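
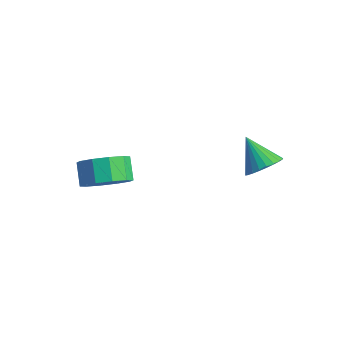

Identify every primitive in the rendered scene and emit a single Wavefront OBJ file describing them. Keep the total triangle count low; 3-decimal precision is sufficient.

v 1.643 1.42 -2.909
v 2.108 1.047 -2.303
v 0.477 1.62 -1.891
v 2.195 1.365 -2.265
v 2.198 1.691 -2.326
v 2.117 1.976 -2.475
v 1.964 2.176 -2.691
v 1.761 2.261 -2.939
v 1.541 2.218 -3.183
v 1.336 2.053 -3.385
v 1.177 1.792 -3.515
v 1.09 1.474 -3.552
v 1.087 1.148 -3.492
v 1.168 0.863 -3.342
v 1.322 0.663 -3.127
v 1.524 0.578 -2.878
v 1.745 0.622 -2.634
v 1.95 0.786 -2.432
v -2.318 -3.402 -3.122
v -1.709 -3.68 -2.3
v -2.393 -3.156 -1.616
v -3.002 -2.878 -2.438
v -1.494 -3.104 -2.526
v -2.178 -2.58 -1.842
v -1.593 -2.642 -2.98
v -2.277 -2.118 -2.296
v -1.97 -2.47 -3.488
v -2.654 -1.946 -2.803
v -2.479 -2.654 -3.856
v -3.163 -2.13 -3.172
v -2.927 -3.124 -3.944
v -3.611 -2.6 -3.26
v -3.142 -3.7 -3.718
v -3.826 -3.176 -3.034
v -3.043 -4.162 -3.264
v -3.727 -3.638 -2.58
v -2.666 -4.334 -2.757
v -3.35 -3.81 -2.072
v -2.157 -4.15 -2.388
v -2.841 -3.626 -1.704
f 2 1 4
f 2 4 3
f 4 1 5
f 4 5 3
f 5 1 6
f 5 6 3
f 6 1 7
f 6 7 3
f 7 1 8
f 7 8 3
f 8 1 9
f 8 9 3
f 9 1 10
f 9 10 3
f 10 1 11
f 10 11 3
f 11 1 12
f 11 12 3
f 12 1 13
f 12 13 3
f 13 1 14
f 13 14 3
f 14 1 15
f 14 15 3
f 15 1 16
f 15 16 3
f 16 1 17
f 16 17 3
f 17 1 18
f 17 18 3
f 18 1 2
f 18 2 3
f 20 19 23
f 20 23 21
f 21 23 24
f 21 24 22
f 23 19 25
f 23 25 24
f 24 25 26
f 24 26 22
f 25 19 27
f 25 27 26
f 26 27 28
f 26 28 22
f 27 19 29
f 27 29 28
f 28 29 30
f 28 30 22
f 29 19 31
f 29 31 30
f 30 31 32
f 30 32 22
f 31 19 33
f 31 33 32
f 32 33 34
f 32 34 22
f 33 19 35
f 33 35 34
f 34 35 36
f 34 36 22
f 35 19 37
f 35 37 36
f 36 37 38
f 36 38 22
f 37 19 39
f 37 39 38
f 38 39 40
f 38 40 22
f 39 19 20
f 39 20 40
f 40 20 21
f 40 21 22



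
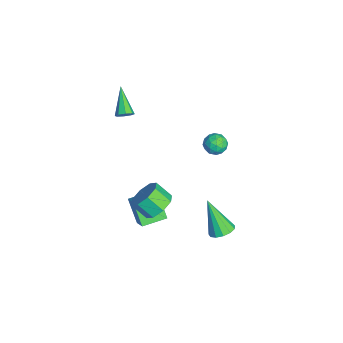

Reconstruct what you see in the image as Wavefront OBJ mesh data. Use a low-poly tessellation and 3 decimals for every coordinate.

v 0.598 -3.848 -1.937
v 1.55 -3.652 -1.151
v 0.214 -2.509 -1.806
v 1.165 -2.313 -1.019
v 1.515 -3.467 -3.141
v 2.466 -3.271 -2.354
v 1.13 -2.128 -3.009
v 2.082 -1.932 -2.223
v -3.15 -3.66 1.581
v -2.908 -4.013 1.893
v -4.63 -3.74 2.639
v -2.844 -3.631 2.012
v -2.959 -3.265 1.879
v -3.186 -3.131 1.571
v -3.393 -3.306 1.269
v -3.457 -3.688 1.15
v -3.342 -4.054 1.283
v -3.115 -4.188 1.591
v 3.5 0.748 -2.029
v 4.163 0.737 -1.723
v 2.64 0.072 -0.191
v 4.01 1.113 -1.656
v 3.696 1.373 -1.708
v 3.319 1.435 -1.862
v 3 1.278 -2.069
v 2.84 0.953 -2.263
v 2.889 0.563 -2.384
v 3.133 0.231 -2.391
v 3.493 0.064 -2.284
v 3.855 0.113 -2.096
v 4.105 0.365 -1.887
v -1.916 1.73 -0.285
v -1.545 1.342 -0.757
v -2.295 0.758 0.217
v -1.924 0.37 -0.255
v -1.58 0.755 0.24
v -1.346 1.355 -0.07
v -2.494 0.745 -0.47
v -2.26 1.345 -0.78
v -1.902 0.733 -0.871
v -1.337 0.739 -0.433
v -2.503 1.361 -0.107
v -1.938 1.367 0.331
v -1.697 1.621 -0.565
v -2.143 0.479 0.025
v -1.941 0.705 0.316
v -1.723 0.477 0.038
v -1.581 1.629 -0.161
v -1.362 1.401 -0.439
v -1.383 1.056 0.147
v -2.478 0.699 -0.101
v -2.259 0.471 -0.379
v -2.117 1.623 -0.578
v -1.899 1.395 -0.856
v -2.457 1.044 -0.687
v -1.689 1.035 -0.909
v -1.912 0.464 -0.615
v -2.247 0.684 -0.741
v -2.109 1.037 -0.923
v -1.357 1.039 -0.652
v -1.58 0.468 -0.357
v -1.378 0.694 -0.066
v -1.24 1.047 -0.248
v -1.567 0.681 -0.719
v -2.26 1.632 -0.183
v -2.483 1.061 0.112
v -2.6 1.053 -0.292
v -2.462 1.406 -0.474
v -1.928 1.636 0.075
v -2.151 1.065 0.369
v -1.731 1.063 0.383
v -1.593 1.416 0.201
v -2.273 1.419 0.179
v 3.321 -2.457 0.331
v 3.739 -3.138 -0.105
v 3.337 -3.883 0.673
v 2.919 -3.203 1.109
v 4.142 -2.846 0.383
v 3.74 -3.592 1.16
v 4.064 -2.327 0.84
v 3.662 -3.073 1.618
v 3.551 -1.884 1
v 3.149 -2.63 1.777
v 2.903 -1.777 0.767
v 2.501 -2.522 1.545
v 2.5 -2.068 0.28
v 2.098 -2.814 1.057
v 2.578 -2.587 -0.178
v 2.176 -3.333 0.6
v 3.091 -3.03 -0.337
v 2.689 -3.776 0.44
f 2 4 1
f 5 2 1
f 1 4 3
f 3 5 1
f 2 8 4
f 6 2 5
f 6 8 2
f 4 8 3
f 7 5 3
f 3 8 7
f 7 6 5
f 8 6 7
f 10 9 12
f 10 12 11
f 12 9 13
f 12 13 11
f 13 9 14
f 13 14 11
f 14 9 15
f 14 15 11
f 15 9 16
f 15 16 11
f 16 9 17
f 16 17 11
f 17 9 18
f 17 18 11
f 18 9 10
f 18 10 11
f 20 19 22
f 20 22 21
f 22 19 23
f 22 23 21
f 23 19 24
f 23 24 21
f 24 19 25
f 24 25 21
f 25 19 26
f 25 26 21
f 26 19 27
f 26 27 21
f 27 19 28
f 27 28 21
f 28 19 29
f 28 29 21
f 29 19 30
f 29 30 21
f 30 19 31
f 30 31 21
f 31 19 20
f 31 20 21
f 32 69 48
f 69 43 72
f 48 72 37
f 69 72 48
f 32 48 44
f 48 37 49
f 44 49 33
f 48 49 44
f 32 44 53
f 44 33 54
f 53 54 39
f 44 54 53
f 32 53 65
f 53 39 68
f 65 68 42
f 53 68 65
f 32 65 69
f 65 42 73
f 69 73 43
f 65 73 69
f 33 49 60
f 49 37 63
f 60 63 41
f 49 63 60
f 37 72 50
f 72 43 71
f 50 71 36
f 72 71 50
f 43 73 70
f 73 42 66
f 70 66 34
f 73 66 70
f 42 68 67
f 68 39 55
f 67 55 38
f 68 55 67
f 39 54 59
f 54 33 56
f 59 56 40
f 54 56 59
f 35 61 47
f 61 41 62
f 47 62 36
f 61 62 47
f 35 47 45
f 47 36 46
f 45 46 34
f 47 46 45
f 35 45 52
f 45 34 51
f 52 51 38
f 45 51 52
f 35 52 57
f 52 38 58
f 57 58 40
f 52 58 57
f 35 57 61
f 57 40 64
f 61 64 41
f 57 64 61
f 36 62 50
f 62 41 63
f 50 63 37
f 62 63 50
f 34 46 70
f 46 36 71
f 70 71 43
f 46 71 70
f 38 51 67
f 51 34 66
f 67 66 42
f 51 66 67
f 40 58 59
f 58 38 55
f 59 55 39
f 58 55 59
f 41 64 60
f 64 40 56
f 60 56 33
f 64 56 60
f 75 74 78
f 75 78 76
f 76 78 79
f 76 79 77
f 78 74 80
f 78 80 79
f 79 80 81
f 79 81 77
f 80 74 82
f 80 82 81
f 81 82 83
f 81 83 77
f 82 74 84
f 82 84 83
f 83 84 85
f 83 85 77
f 84 74 86
f 84 86 85
f 85 86 87
f 85 87 77
f 86 74 88
f 86 88 87
f 87 88 89
f 87 89 77
f 88 74 90
f 88 90 89
f 89 90 91
f 89 91 77
f 90 74 75
f 90 75 91
f 91 75 76
f 91 76 77



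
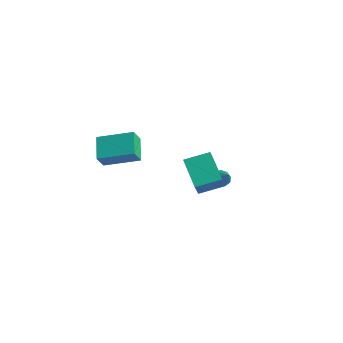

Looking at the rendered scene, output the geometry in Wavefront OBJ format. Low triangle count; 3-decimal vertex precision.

v 0.792 4.006 -2.173
v 1.199 3.942 -2.61
v 1.568 3.834 -1.427
v 1.176 4.335 -2.496
v 0.974 4.575 -2.231
v 0.687 4.548 -1.939
v 0.449 4.267 -1.757
v 0.372 3.864 -1.769
v 0.492 3.528 -1.971
v 0.752 3.415 -2.267
v 1.031 3.578 -2.52
v 2.633 0.433 -0.899
v 0.939 1.093 0.248
v 3.462 1.742 -0.427
v 1.768 2.401 0.721
v 3.132 -0.301 0.259
v 1.438 0.358 1.407
v 3.961 1.007 0.732
v 2.267 1.667 1.879
v -1.114 -3.393 3.165
v -0.916 -4.034 4.087
v 0.489 -2.029 3.77
v 0.686 -2.669 4.692
v -0.026 -4.291 2.308
v 0.171 -4.931 3.23
v 1.576 -2.926 2.913
v 1.774 -3.567 3.835
f 2 1 4
f 2 4 3
f 4 1 5
f 4 5 3
f 5 1 6
f 5 6 3
f 6 1 7
f 6 7 3
f 7 1 8
f 7 8 3
f 8 1 9
f 8 9 3
f 9 1 10
f 9 10 3
f 10 1 11
f 10 11 3
f 11 1 2
f 11 2 3
f 13 15 12
f 16 13 12
f 12 15 14
f 14 16 12
f 13 19 15
f 17 13 16
f 17 19 13
f 15 19 14
f 18 16 14
f 14 19 18
f 18 17 16
f 19 17 18
f 21 23 20
f 24 21 20
f 20 23 22
f 22 24 20
f 21 27 23
f 25 21 24
f 25 27 21
f 23 27 22
f 26 24 22
f 22 27 26
f 26 25 24
f 27 25 26



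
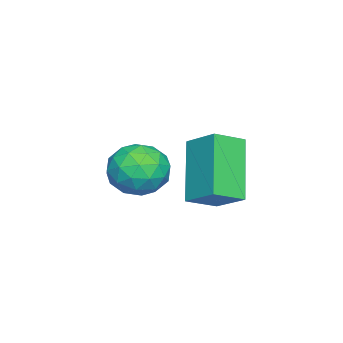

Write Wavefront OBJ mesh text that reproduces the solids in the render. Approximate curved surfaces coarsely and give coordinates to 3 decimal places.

v -3.159 -3.174 -0.444
v -2.244 -3.475 -0.61
v -3.196 -4.025 0.89
v -2.281 -4.326 0.724
v -2.454 -3.392 0.956
v -2.431 -2.866 0.132
v -3.009 -4.634 0.148
v -2.986 -4.108 -0.676
v -2.151 -4.377 -0.244
v -1.808 -3.61 0.255
v -3.632 -3.89 0.025
v -3.289 -3.123 0.524
v -2.698 -3.25 -0.644
v -2.742 -4.25 0.924
v -2.844 -3.701 1.06
v -2.306 -3.878 0.963
v -2.808 -2.892 -0.208
v -2.27 -3.069 -0.306
v -2.393 -3.02 0.615
v -3.17 -4.431 0.586
v -2.632 -4.608 0.488
v -3.134 -3.622 -0.683
v -2.596 -3.799 -0.78
v -3.047 -4.48 -0.335
v -2.106 -3.957 -0.527
v -2.128 -4.457 0.257
v -2.556 -4.638 -0.081
v -2.542 -4.329 -0.566
v -1.904 -3.506 -0.233
v -1.926 -4.006 0.551
v -2.027 -3.457 0.687
v -2.014 -3.148 0.203
v -1.85 -4.037 -0.018
v -3.514 -3.494 -0.271
v -3.536 -3.994 0.513
v -3.426 -4.352 0.077
v -3.413 -4.043 -0.407
v -3.312 -3.043 0.023
v -3.334 -3.543 0.807
v -2.898 -3.171 0.846
v -2.884 -2.862 0.361
v -3.59 -3.463 0.298
v -1.496 -1.031 -0.235
v -2.82 -1.469 1.348
v -1.047 -0.091 0.401
v -2.371 -0.53 1.984
v -0.769 -1.67 0.196
v -2.093 -2.109 1.779
v -0.32 -0.731 0.832
v -1.644 -1.169 2.415
f 1 38 17
f 38 12 41
f 17 41 6
f 38 41 17
f 1 17 13
f 17 6 18
f 13 18 2
f 17 18 13
f 1 13 22
f 13 2 23
f 22 23 8
f 13 23 22
f 1 22 34
f 22 8 37
f 34 37 11
f 22 37 34
f 1 34 38
f 34 11 42
f 38 42 12
f 34 42 38
f 2 18 29
f 18 6 32
f 29 32 10
f 18 32 29
f 6 41 19
f 41 12 40
f 19 40 5
f 41 40 19
f 12 42 39
f 42 11 35
f 39 35 3
f 42 35 39
f 11 37 36
f 37 8 24
f 36 24 7
f 37 24 36
f 8 23 28
f 23 2 25
f 28 25 9
f 23 25 28
f 4 30 16
f 30 10 31
f 16 31 5
f 30 31 16
f 4 16 14
f 16 5 15
f 14 15 3
f 16 15 14
f 4 14 21
f 14 3 20
f 21 20 7
f 14 20 21
f 4 21 26
f 21 7 27
f 26 27 9
f 21 27 26
f 4 26 30
f 26 9 33
f 30 33 10
f 26 33 30
f 5 31 19
f 31 10 32
f 19 32 6
f 31 32 19
f 3 15 39
f 15 5 40
f 39 40 12
f 15 40 39
f 7 20 36
f 20 3 35
f 36 35 11
f 20 35 36
f 9 27 28
f 27 7 24
f 28 24 8
f 27 24 28
f 10 33 29
f 33 9 25
f 29 25 2
f 33 25 29
f 44 46 43
f 47 44 43
f 43 46 45
f 45 47 43
f 44 50 46
f 48 44 47
f 48 50 44
f 46 50 45
f 49 47 45
f 45 50 49
f 49 48 47
f 50 48 49



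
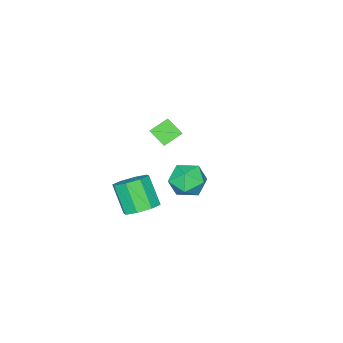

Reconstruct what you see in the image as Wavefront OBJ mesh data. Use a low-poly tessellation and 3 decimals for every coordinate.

v 2.543 2.693 0.748
v 3.246 3.086 1.182
v 3.314 1.434 0.638
v 4.017 1.827 1.072
v 3.243 1.646 1.525
v 2.767 2.424 1.593
v 3.793 2.096 0.227
v 3.317 2.874 0.295
v 4.019 2.717 0.86
v 3.679 2.438 1.662
v 2.881 2.082 0.158
v 2.541 1.803 0.96
v 2.005 -1.359 -3.747
v 2.848 -1.573 -3.708
v 2.557 -2.476 -2.394
v 1.715 -2.261 -2.433
v 2.708 -1.022 -3.36
v 2.418 -1.925 -2.047
v 2.157 -0.669 -3.239
v 1.867 -1.571 -1.925
v 1.517 -0.719 -3.415
v 1.226 -1.622 -2.102
v 1.163 -1.144 -3.786
v 0.872 -2.047 -2.472
v 1.302 -1.695 -4.133
v 1.012 -2.598 -2.82
v 1.853 -2.049 -4.255
v 1.563 -2.951 -2.941
v 2.494 -1.998 -4.078
v 2.203 -2.901 -2.765
v -1.854 -3.37 -2.777
v -1.808 -4.187 -2.135
v -2.69 -3.008 -2.255
v -2.644 -3.825 -1.613
v -0.756 -2.435 -1.667
v -0.71 -3.252 -1.025
v -1.592 -2.073 -1.145
v -1.546 -2.89 -0.503
f 1 12 6
f 1 6 2
f 1 2 8
f 1 8 11
f 1 11 12
f 2 6 10
f 6 12 5
f 12 11 3
f 11 8 7
f 8 2 9
f 4 10 5
f 4 5 3
f 4 3 7
f 4 7 9
f 4 9 10
f 5 10 6
f 3 5 12
f 7 3 11
f 9 7 8
f 10 9 2
f 14 13 17
f 14 17 15
f 15 17 18
f 15 18 16
f 17 13 19
f 17 19 18
f 18 19 20
f 18 20 16
f 19 13 21
f 19 21 20
f 20 21 22
f 20 22 16
f 21 13 23
f 21 23 22
f 22 23 24
f 22 24 16
f 23 13 25
f 23 25 24
f 24 25 26
f 24 26 16
f 25 13 27
f 25 27 26
f 26 27 28
f 26 28 16
f 27 13 29
f 27 29 28
f 28 29 30
f 28 30 16
f 29 13 14
f 29 14 30
f 30 14 15
f 30 15 16
f 32 34 31
f 35 32 31
f 31 34 33
f 33 35 31
f 32 38 34
f 36 32 35
f 36 38 32
f 34 38 33
f 37 35 33
f 33 38 37
f 37 36 35
f 38 36 37



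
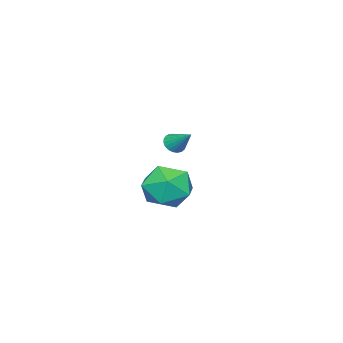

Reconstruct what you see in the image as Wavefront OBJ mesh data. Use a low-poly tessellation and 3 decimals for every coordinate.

v -1.397 -3.543 3.428
v -1.181 -3.28 3.009
v -1.063 -2.537 4.232
v -1.393 -3.207 3.006
v -1.606 -3.192 3.076
v -1.783 -3.238 3.206
v -1.893 -3.337 3.375
v -1.917 -3.471 3.554
v -1.851 -3.618 3.71
v -1.707 -3.752 3.818
v -1.509 -3.85 3.859
v -1.291 -3.894 3.825
v -1.092 -3.879 3.722
v -0.946 -3.805 3.569
v -0.877 -3.686 3.391
v -0.898 -3.542 3.22
v -1.006 -3.399 3.085
v 3.911 0.441 3.274
v 4.512 -0.153 4.079
v 3.028 -1.147 2.761
v 3.629 -1.741 3.566
v 2.819 -0.969 3.896
v 3.365 0.013 4.212
v 4.175 -1.313 2.628
v 4.721 -0.331 2.944
v 4.676 -1.237 3.679
v 3.837 -1.024 4.463
v 3.703 -0.276 2.377
v 2.864 -0.063 3.161
f 2 1 4
f 2 4 3
f 4 1 5
f 4 5 3
f 5 1 6
f 5 6 3
f 6 1 7
f 6 7 3
f 7 1 8
f 7 8 3
f 8 1 9
f 8 9 3
f 9 1 10
f 9 10 3
f 10 1 11
f 10 11 3
f 11 1 12
f 11 12 3
f 12 1 13
f 12 13 3
f 13 1 14
f 13 14 3
f 14 1 15
f 14 15 3
f 15 1 16
f 15 16 3
f 16 1 17
f 16 17 3
f 17 1 2
f 17 2 3
f 18 29 23
f 18 23 19
f 18 19 25
f 18 25 28
f 18 28 29
f 19 23 27
f 23 29 22
f 29 28 20
f 28 25 24
f 25 19 26
f 21 27 22
f 21 22 20
f 21 20 24
f 21 24 26
f 21 26 27
f 22 27 23
f 20 22 29
f 24 20 28
f 26 24 25
f 27 26 19



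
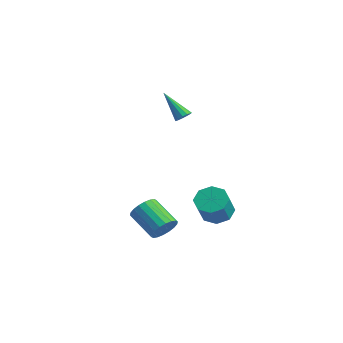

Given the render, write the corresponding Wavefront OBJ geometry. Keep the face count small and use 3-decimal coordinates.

v 3.653 -3.293 -3.731
v 3.977 -2.788 -3.087
v 2.29 -2.963 -2.104
v 1.967 -3.467 -2.749
v 3.81 -2.527 -3.326
v 2.123 -2.702 -2.344
v 3.612 -2.418 -3.646
v 1.925 -2.593 -2.664
v 3.423 -2.481 -3.983
v 1.736 -2.656 -3
v 3.279 -2.706 -4.27
v 1.592 -2.881 -3.287
v 3.209 -3.047 -4.45
v 1.522 -3.222 -3.467
v 3.228 -3.436 -4.488
v 1.541 -3.611 -3.505
v 3.33 -3.797 -4.376
v 1.643 -3.972 -3.393
v 3.497 -4.058 -4.136
v 1.81 -4.233 -3.154
v 3.695 -4.167 -3.816
v 2.008 -4.342 -2.834
v 3.884 -4.104 -3.48
v 2.197 -4.279 -2.497
v 4.028 -3.879 -3.193
v 2.341 -4.054 -2.21
v 4.098 -3.538 -3.013
v 2.411 -3.713 -2.03
v 4.079 -3.149 -2.975
v 2.392 -3.324 -1.992
v 2.319 1.344 -4.413
v 2.946 0.818 -5.021
v 3.588 -0.11 -3.556
v 2.961 0.416 -2.947
v 3.273 1.473 -4.75
v 3.915 0.544 -3.284
v 3.041 2.052 -4.281
v 3.683 1.124 -2.815
v 2.386 2.217 -3.889
v 3.028 1.289 -2.424
v 1.692 1.87 -3.804
v 2.334 0.942 -2.339
v 1.365 1.216 -4.076
v 2.007 0.287 -2.61
v 1.597 0.636 -4.545
v 2.239 -0.292 -3.079
v 2.252 0.471 -4.936
v 2.894 -0.457 -3.471
v 0.7 0.216 2.668
v 1.051 -0.112 2.914
v -0.66 -0.136 4.132
v 1.1 0.166 3.027
v 1.023 0.46 3.026
v 0.843 0.677 2.911
v 0.617 0.748 2.719
v 0.419 0.649 2.51
v 0.309 0.414 2.352
v 0.324 0.116 2.294
v 0.458 -0.151 2.354
v 0.669 -0.3 2.514
v 0.89 -0.286 2.723
f 2 1 5
f 2 5 3
f 3 5 6
f 3 6 4
f 5 1 7
f 5 7 6
f 6 7 8
f 6 8 4
f 7 1 9
f 7 9 8
f 8 9 10
f 8 10 4
f 9 1 11
f 9 11 10
f 10 11 12
f 10 12 4
f 11 1 13
f 11 13 12
f 12 13 14
f 12 14 4
f 13 1 15
f 13 15 14
f 14 15 16
f 14 16 4
f 15 1 17
f 15 17 16
f 16 17 18
f 16 18 4
f 17 1 19
f 17 19 18
f 18 19 20
f 18 20 4
f 19 1 21
f 19 21 20
f 20 21 22
f 20 22 4
f 21 1 23
f 21 23 22
f 22 23 24
f 22 24 4
f 23 1 25
f 23 25 24
f 24 25 26
f 24 26 4
f 25 1 27
f 25 27 26
f 26 27 28
f 26 28 4
f 27 1 29
f 27 29 28
f 28 29 30
f 28 30 4
f 29 1 2
f 29 2 30
f 30 2 3
f 30 3 4
f 32 31 35
f 32 35 33
f 33 35 36
f 33 36 34
f 35 31 37
f 35 37 36
f 36 37 38
f 36 38 34
f 37 31 39
f 37 39 38
f 38 39 40
f 38 40 34
f 39 31 41
f 39 41 40
f 40 41 42
f 40 42 34
f 41 31 43
f 41 43 42
f 42 43 44
f 42 44 34
f 43 31 45
f 43 45 44
f 44 45 46
f 44 46 34
f 45 31 47
f 45 47 46
f 46 47 48
f 46 48 34
f 47 31 32
f 47 32 48
f 48 32 33
f 48 33 34
f 50 49 52
f 50 52 51
f 52 49 53
f 52 53 51
f 53 49 54
f 53 54 51
f 54 49 55
f 54 55 51
f 55 49 56
f 55 56 51
f 56 49 57
f 56 57 51
f 57 49 58
f 57 58 51
f 58 49 59
f 58 59 51
f 59 49 60
f 59 60 51
f 60 49 61
f 60 61 51
f 61 49 50
f 61 50 51



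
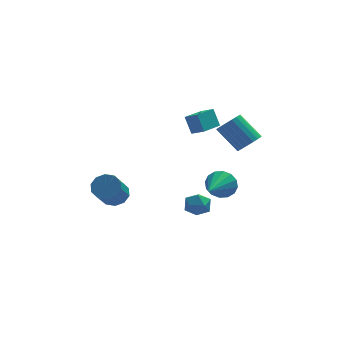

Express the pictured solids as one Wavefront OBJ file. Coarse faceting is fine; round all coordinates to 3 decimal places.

v 1.41 -0.206 -1.407
v 1.955 -0.83 -1.466
v 0.545 -0.89 -2.174
v 1.09 -1.514 -2.233
v 0.718 -1.353 -1.507
v 1.253 -0.93 -1.033
v 1.247 -0.79 -2.607
v 1.782 -0.367 -2.133
v 1.854 -1.191 -2.207
v 1.528 -1.539 -1.527
v 0.972 -0.181 -2.113
v 0.646 -0.529 -1.433
v 2.084 2.404 2.038
v 1.779 2.876 3.12
v 1.473 2.942 1.631
v 1.168 3.414 2.713
v 3.152 3.486 1.867
v 2.847 3.958 2.949
v 2.541 4.024 1.46
v 2.236 4.496 2.542
v 2.242 -2.548 0.655
v 2.758 -2.567 1.405
v 1.258 -4.412 1.285
v 2.374 -2.323 1.527
v 1.954 -2.139 1.416
v 1.612 -2.065 1.101
v 1.439 -2.12 0.666
v 1.481 -2.29 0.229
v 1.726 -2.529 -0.094
v 2.11 -2.773 -0.217
v 2.53 -2.956 -0.105
v 2.872 -3.031 0.21
v 3.045 -2.975 0.644
v 3.003 -2.806 1.082
v -2.907 2.39 -2.505
v -2.432 1.765 -2.903
v -3.019 0.446 -1.534
v -3.493 1.07 -1.135
v -2.115 2.007 -2.534
v -2.701 0.688 -1.164
v -2.1 2.396 -2.154
v -2.686 1.076 -0.784
v -2.393 2.782 -1.907
v -2.98 1.462 -0.538
v -2.883 3.018 -1.889
v -3.469 1.699 -0.52
v -3.381 3.014 -2.106
v -3.968 1.695 -0.737
v -3.699 2.772 -2.476
v -4.285 1.453 -1.106
v -3.714 2.384 -2.856
v -4.3 1.064 -1.486
v -3.42 1.998 -3.102
v -4.007 0.678 -1.733
v -2.931 1.761 -3.12
v -3.517 0.442 -1.751
v 4.041 -0.774 2.636
v 4.61 -0.945 3.2
v 3.589 -0.097 4.489
v 3.019 0.074 3.924
v 4.715 -0.642 3.084
v 3.694 0.206 4.372
v 4.703 -0.362 2.889
v 3.682 0.486 4.178
v 4.576 -0.153 2.652
v 3.555 0.695 3.94
v 4.357 -0.052 2.411
v 3.336 0.796 3.699
v 4.083 -0.075 2.209
v 3.062 0.773 3.498
v 3.802 -0.219 2.081
v 2.781 0.629 3.37
v 3.562 -0.459 2.049
v 2.541 0.389 3.338
v 3.405 -0.754 2.118
v 2.384 0.094 3.407
v 3.357 -1.052 2.277
v 2.336 -0.204 3.566
v 3.428 -1.302 2.498
v 2.407 -0.454 3.786
v 3.605 -1.461 2.743
v 2.584 -0.612 4.031
v 3.857 -1.501 2.969
v 2.836 -0.652 4.257
v 4.141 -1.415 3.137
v 3.12 -0.567 4.426
v 4.407 -1.219 3.219
v 3.386 -0.37 4.508
f 1 12 6
f 1 6 2
f 1 2 8
f 1 8 11
f 1 11 12
f 2 6 10
f 6 12 5
f 12 11 3
f 11 8 7
f 8 2 9
f 4 10 5
f 4 5 3
f 4 3 7
f 4 7 9
f 4 9 10
f 5 10 6
f 3 5 12
f 7 3 11
f 9 7 8
f 10 9 2
f 14 16 13
f 17 14 13
f 13 16 15
f 15 17 13
f 14 20 16
f 18 14 17
f 18 20 14
f 16 20 15
f 19 17 15
f 15 20 19
f 19 18 17
f 20 18 19
f 22 21 24
f 22 24 23
f 24 21 25
f 24 25 23
f 25 21 26
f 25 26 23
f 26 21 27
f 26 27 23
f 27 21 28
f 27 28 23
f 28 21 29
f 28 29 23
f 29 21 30
f 29 30 23
f 30 21 31
f 30 31 23
f 31 21 32
f 31 32 23
f 32 21 33
f 32 33 23
f 33 21 34
f 33 34 23
f 34 21 22
f 34 22 23
f 36 35 39
f 36 39 37
f 37 39 40
f 37 40 38
f 39 35 41
f 39 41 40
f 40 41 42
f 40 42 38
f 41 35 43
f 41 43 42
f 42 43 44
f 42 44 38
f 43 35 45
f 43 45 44
f 44 45 46
f 44 46 38
f 45 35 47
f 45 47 46
f 46 47 48
f 46 48 38
f 47 35 49
f 47 49 48
f 48 49 50
f 48 50 38
f 49 35 51
f 49 51 50
f 50 51 52
f 50 52 38
f 51 35 53
f 51 53 52
f 52 53 54
f 52 54 38
f 53 35 55
f 53 55 54
f 54 55 56
f 54 56 38
f 55 35 36
f 55 36 56
f 56 36 37
f 56 37 38
f 58 57 61
f 58 61 59
f 59 61 62
f 59 62 60
f 61 57 63
f 61 63 62
f 62 63 64
f 62 64 60
f 63 57 65
f 63 65 64
f 64 65 66
f 64 66 60
f 65 57 67
f 65 67 66
f 66 67 68
f 66 68 60
f 67 57 69
f 67 69 68
f 68 69 70
f 68 70 60
f 69 57 71
f 69 71 70
f 70 71 72
f 70 72 60
f 71 57 73
f 71 73 72
f 72 73 74
f 72 74 60
f 73 57 75
f 73 75 74
f 74 75 76
f 74 76 60
f 75 57 77
f 75 77 76
f 76 77 78
f 76 78 60
f 77 57 79
f 77 79 78
f 78 79 80
f 78 80 60
f 79 57 81
f 79 81 80
f 80 81 82
f 80 82 60
f 81 57 83
f 81 83 82
f 82 83 84
f 82 84 60
f 83 57 85
f 83 85 84
f 84 85 86
f 84 86 60
f 85 57 87
f 85 87 86
f 86 87 88
f 86 88 60
f 87 57 58
f 87 58 88
f 88 58 59
f 88 59 60



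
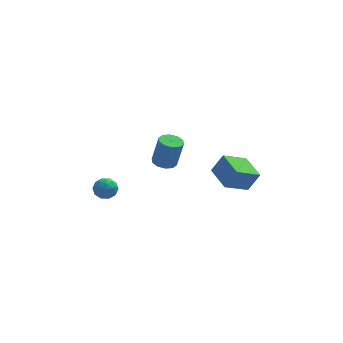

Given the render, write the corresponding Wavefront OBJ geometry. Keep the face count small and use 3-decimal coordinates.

v -3.771 3.274 -0.209
v -3.017 3.287 -0.276
v -3.803 2.193 -0.784
v -3.049 2.206 -0.851
v -3.367 2.118 -0.17
v -3.348 2.786 0.186
v -3.472 2.694 -1.246
v -3.453 3.362 -0.89
v -2.833 2.929 -0.916
v -2.767 2.573 -0.251
v -4.053 2.907 -0.809
v -3.987 2.551 -0.144
v -3.392 3.375 -0.192
v -3.428 2.105 -0.868
v -3.616 2.053 -0.468
v -3.172 2.061 -0.507
v -3.586 3.081 0.079
v -3.143 3.089 0.04
v -3.348 2.402 0.102
v -3.677 2.391 -1.1
v -3.234 2.399 -1.139
v -3.648 3.419 -0.553
v -3.204 3.427 -0.592
v -3.472 3.078 -1.162
v -2.84 3.173 -0.608
v -2.858 2.537 -0.946
v -3.107 2.824 -1.178
v -3.096 3.217 -0.969
v -2.802 2.964 -0.217
v -2.82 2.328 -0.555
v -3.007 2.276 -0.154
v -2.996 2.669 0.055
v -2.693 2.753 -0.593
v -4 3.152 -0.505
v -4.018 2.516 -0.843
v -3.824 2.811 -1.115
v -3.813 3.204 -0.906
v -3.962 2.943 -0.114
v -3.98 2.307 -0.452
v -3.724 2.263 -0.091
v -3.713 2.656 0.118
v -4.127 2.727 -0.467
v 3.172 1.996 -0.108
v 3.84 2.066 1.075
v 2.529 3.579 0.161
v 3.197 3.65 1.344
v 4.543 2.69 -0.924
v 5.211 2.761 0.259
v 3.9 4.274 -0.655
v 4.568 4.344 0.528
v -0.097 3.573 0.972
v 0.591 3.385 0.818
v 0.986 3.379 2.595
v 0.297 3.567 2.748
v 0.568 3.835 0.825
v 0.963 3.829 2.601
v 0.291 4.186 0.888
v 0.685 4.18 2.664
v -0.135 4.302 0.983
v 0.26 4.296 2.759
v -0.546 4.14 1.073
v -0.151 4.134 2.85
v -0.786 3.761 1.125
v -0.391 3.755 2.902
v -0.763 3.311 1.119
v -0.368 3.305 2.895
v -0.485 2.96 1.056
v -0.091 2.954 2.832
v -0.06 2.844 0.961
v 0.335 2.838 2.737
v 0.351 3.006 0.87
v 0.746 3 2.647
f 1 38 17
f 38 12 41
f 17 41 6
f 38 41 17
f 1 17 13
f 17 6 18
f 13 18 2
f 17 18 13
f 1 13 22
f 13 2 23
f 22 23 8
f 13 23 22
f 1 22 34
f 22 8 37
f 34 37 11
f 22 37 34
f 1 34 38
f 34 11 42
f 38 42 12
f 34 42 38
f 2 18 29
f 18 6 32
f 29 32 10
f 18 32 29
f 6 41 19
f 41 12 40
f 19 40 5
f 41 40 19
f 12 42 39
f 42 11 35
f 39 35 3
f 42 35 39
f 11 37 36
f 37 8 24
f 36 24 7
f 37 24 36
f 8 23 28
f 23 2 25
f 28 25 9
f 23 25 28
f 4 30 16
f 30 10 31
f 16 31 5
f 30 31 16
f 4 16 14
f 16 5 15
f 14 15 3
f 16 15 14
f 4 14 21
f 14 3 20
f 21 20 7
f 14 20 21
f 4 21 26
f 21 7 27
f 26 27 9
f 21 27 26
f 4 26 30
f 26 9 33
f 30 33 10
f 26 33 30
f 5 31 19
f 31 10 32
f 19 32 6
f 31 32 19
f 3 15 39
f 15 5 40
f 39 40 12
f 15 40 39
f 7 20 36
f 20 3 35
f 36 35 11
f 20 35 36
f 9 27 28
f 27 7 24
f 28 24 8
f 27 24 28
f 10 33 29
f 33 9 25
f 29 25 2
f 33 25 29
f 44 46 43
f 47 44 43
f 43 46 45
f 45 47 43
f 44 50 46
f 48 44 47
f 48 50 44
f 46 50 45
f 49 47 45
f 45 50 49
f 49 48 47
f 50 48 49
f 52 51 55
f 52 55 53
f 53 55 56
f 53 56 54
f 55 51 57
f 55 57 56
f 56 57 58
f 56 58 54
f 57 51 59
f 57 59 58
f 58 59 60
f 58 60 54
f 59 51 61
f 59 61 60
f 60 61 62
f 60 62 54
f 61 51 63
f 61 63 62
f 62 63 64
f 62 64 54
f 63 51 65
f 63 65 64
f 64 65 66
f 64 66 54
f 65 51 67
f 65 67 66
f 66 67 68
f 66 68 54
f 67 51 69
f 67 69 68
f 68 69 70
f 68 70 54
f 69 51 71
f 69 71 70
f 70 71 72
f 70 72 54
f 71 51 52
f 71 52 72
f 72 52 53
f 72 53 54



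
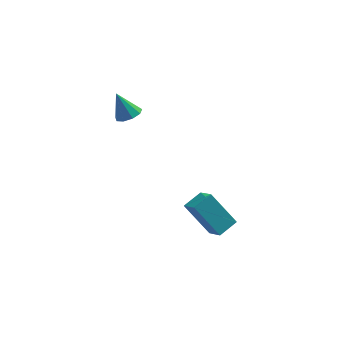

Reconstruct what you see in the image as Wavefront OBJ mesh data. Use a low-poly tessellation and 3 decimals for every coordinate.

v -0.324 2.68 2.059
v 0.212 2.38 2.373
v -0.896 3 3.341
v 0.303 2.837 2.3
v 0.101 3.221 2.114
v -0.3 3.351 1.902
v -0.712 3.168 1.764
v -0.943 2.756 1.764
v -0.883 2.308 1.902
v -0.562 2.035 2.114
v -0.13 2.063 2.3
v 2.224 0.561 -2.968
v 2.681 -0.336 -2.244
v 3.027 1.246 -2.625
v 3.484 0.349 -1.901
v 3.416 -0.069 -4.499
v 3.873 -0.966 -3.775
v 4.219 0.616 -4.156
v 4.676 -0.281 -3.432
f 2 1 4
f 2 4 3
f 4 1 5
f 4 5 3
f 5 1 6
f 5 6 3
f 6 1 7
f 6 7 3
f 7 1 8
f 7 8 3
f 8 1 9
f 8 9 3
f 9 1 10
f 9 10 3
f 10 1 11
f 10 11 3
f 11 1 2
f 11 2 3
f 13 15 12
f 16 13 12
f 12 15 14
f 14 16 12
f 13 19 15
f 17 13 16
f 17 19 13
f 15 19 14
f 18 16 14
f 14 19 18
f 18 17 16
f 19 17 18



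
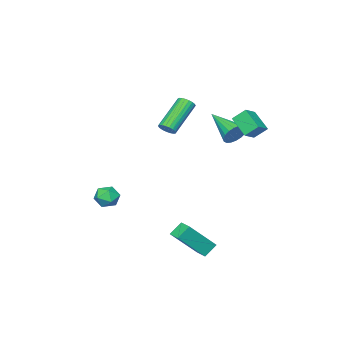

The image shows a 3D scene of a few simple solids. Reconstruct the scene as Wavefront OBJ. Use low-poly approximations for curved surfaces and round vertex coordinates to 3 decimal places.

v 1.025 -3.016 -3.427
v 1.76 -2.971 -3.678
v 1.06 -4.269 -3.542
v 1.795 -4.224 -3.793
v 1.627 -4.056 -3.053
v 1.605 -3.281 -2.981
v 1.215 -3.959 -4.239
v 1.193 -3.184 -4.167
v 1.878 -3.554 -4.18
v 2.132 -3.614 -3.447
v 0.688 -3.626 -3.773
v 0.942 -3.686 -3.04
v -2.567 3.031 1.335
v -2.862 1.919 2.151
v -2.955 3.615 1.99
v -3.25 2.503 2.806
v -1.73 3.117 1.754
v -2.025 2.005 2.57
v -2.118 3.701 2.409
v -2.413 2.589 3.225
v 1.496 3.506 -4.5
v 2.84 2.899 -2.922
v 1.767 4.277 -4.435
v 3.111 3.67 -2.856
v 2.149 3.33 -5.124
v 3.493 2.723 -3.545
v 2.42 4.101 -5.058
v 3.764 3.494 -3.48
v -2.984 1.434 1.014
v -2.415 1.146 0.582
v -3.276 -0.454 1.886
v -2.251 1.251 0.864
v -2.232 1.392 1.176
v -2.363 1.542 1.455
v -2.616 1.67 1.647
v -2.942 1.751 1.714
v -3.277 1.77 1.642
v -3.553 1.721 1.445
v -3.717 1.616 1.163
v -3.736 1.475 0.851
v -3.605 1.326 0.572
v -3.352 1.198 0.38
v -3.026 1.116 0.313
v -2.691 1.098 0.385
v -0.052 -0.675 1.672
v 0.178 -0.31 1.962
v -1.459 -0.419 3.398
v -1.688 -0.785 3.108
v 0.054 -0.191 1.83
v -1.583 -0.301 3.266
v -0.088 -0.157 1.671
v -1.725 -0.266 3.106
v -0.223 -0.212 1.512
v -1.86 -0.321 2.947
v -0.33 -0.347 1.38
v -1.966 -0.456 2.816
v -0.388 -0.539 1.3
v -2.024 -0.648 2.735
v -0.387 -0.754 1.283
v -2.024 -0.864 2.719
v -0.329 -0.956 1.334
v -1.966 -1.066 2.77
v -0.223 -1.11 1.443
v -1.86 -1.219 2.879
v -0.087 -1.188 1.592
v -1.724 -1.297 3.028
v 0.055 -1.177 1.755
v -1.582 -1.287 3.191
v 0.178 -1.08 1.904
v -1.459 -1.19 3.339
v 0.262 -0.913 2.012
v -1.375 -1.022 3.447
v 0.292 -0.705 2.062
v -1.345 -0.814 3.497
v 0.262 -0.491 2.044
v -1.375 -0.601 3.479
f 1 12 6
f 1 6 2
f 1 2 8
f 1 8 11
f 1 11 12
f 2 6 10
f 6 12 5
f 12 11 3
f 11 8 7
f 8 2 9
f 4 10 5
f 4 5 3
f 4 3 7
f 4 7 9
f 4 9 10
f 5 10 6
f 3 5 12
f 7 3 11
f 9 7 8
f 10 9 2
f 14 16 13
f 17 14 13
f 13 16 15
f 15 17 13
f 14 20 16
f 18 14 17
f 18 20 14
f 16 20 15
f 19 17 15
f 15 20 19
f 19 18 17
f 20 18 19
f 22 24 21
f 25 22 21
f 21 24 23
f 23 25 21
f 22 28 24
f 26 22 25
f 26 28 22
f 24 28 23
f 27 25 23
f 23 28 27
f 27 26 25
f 28 26 27
f 30 29 32
f 30 32 31
f 32 29 33
f 32 33 31
f 33 29 34
f 33 34 31
f 34 29 35
f 34 35 31
f 35 29 36
f 35 36 31
f 36 29 37
f 36 37 31
f 37 29 38
f 37 38 31
f 38 29 39
f 38 39 31
f 39 29 40
f 39 40 31
f 40 29 41
f 40 41 31
f 41 29 42
f 41 42 31
f 42 29 43
f 42 43 31
f 43 29 44
f 43 44 31
f 44 29 30
f 44 30 31
f 46 45 49
f 46 49 47
f 47 49 50
f 47 50 48
f 49 45 51
f 49 51 50
f 50 51 52
f 50 52 48
f 51 45 53
f 51 53 52
f 52 53 54
f 52 54 48
f 53 45 55
f 53 55 54
f 54 55 56
f 54 56 48
f 55 45 57
f 55 57 56
f 56 57 58
f 56 58 48
f 57 45 59
f 57 59 58
f 58 59 60
f 58 60 48
f 59 45 61
f 59 61 60
f 60 61 62
f 60 62 48
f 61 45 63
f 61 63 62
f 62 63 64
f 62 64 48
f 63 45 65
f 63 65 64
f 64 65 66
f 64 66 48
f 65 45 67
f 65 67 66
f 66 67 68
f 66 68 48
f 67 45 69
f 67 69 68
f 68 69 70
f 68 70 48
f 69 45 71
f 69 71 70
f 70 71 72
f 70 72 48
f 71 45 73
f 71 73 72
f 72 73 74
f 72 74 48
f 73 45 75
f 73 75 74
f 74 75 76
f 74 76 48
f 75 45 46
f 75 46 76
f 76 46 47
f 76 47 48



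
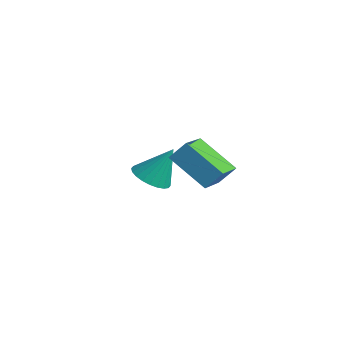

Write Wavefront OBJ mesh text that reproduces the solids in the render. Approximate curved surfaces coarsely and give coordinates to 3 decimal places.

v -3.356 -1.519 -4.664
v -2.525 -1.859 -4.723
v -2.924 -0.721 -3.156
v -2.487 -1.555 -4.894
v -2.581 -1.245 -5.031
v -2.793 -0.977 -5.112
v -3.091 -0.792 -5.124
v -3.43 -0.717 -5.067
v -3.757 -0.765 -4.948
v -4.023 -0.927 -4.786
v -4.187 -1.179 -4.606
v -4.225 -1.483 -4.434
v -4.131 -1.792 -4.297
v -3.919 -2.06 -4.217
v -3.621 -2.246 -4.204
v -3.282 -2.32 -4.261
v -2.955 -2.273 -4.38
v -2.689 -2.111 -4.542
v 1.837 -3.076 -2.102
v 0.272 -3.525 -1.029
v 0.97 -1.676 -2.779
v -0.595 -2.126 -1.706
v 2.175 -2.514 -1.374
v 0.61 -2.964 -0.301
v 1.308 -1.115 -2.051
v -0.257 -1.564 -0.978
f 2 1 4
f 2 4 3
f 4 1 5
f 4 5 3
f 5 1 6
f 5 6 3
f 6 1 7
f 6 7 3
f 7 1 8
f 7 8 3
f 8 1 9
f 8 9 3
f 9 1 10
f 9 10 3
f 10 1 11
f 10 11 3
f 11 1 12
f 11 12 3
f 12 1 13
f 12 13 3
f 13 1 14
f 13 14 3
f 14 1 15
f 14 15 3
f 15 1 16
f 15 16 3
f 16 1 17
f 16 17 3
f 17 1 18
f 17 18 3
f 18 1 2
f 18 2 3
f 20 22 19
f 23 20 19
f 19 22 21
f 21 23 19
f 20 26 22
f 24 20 23
f 24 26 20
f 22 26 21
f 25 23 21
f 21 26 25
f 25 24 23
f 26 24 25



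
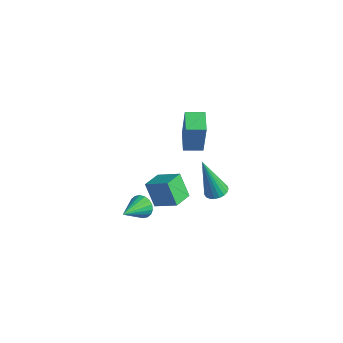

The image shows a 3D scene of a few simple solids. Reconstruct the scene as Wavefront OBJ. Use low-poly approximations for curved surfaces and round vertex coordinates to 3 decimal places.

v 2.733 -3.729 -0.502
v 2.072 -3.64 0.532
v 2.538 -2.78 -0.707
v 1.878 -2.691 0.327
v 3.742 -3.389 0.113
v 3.082 -3.3 1.147
v 3.548 -2.44 -0.092
v 2.887 -2.351 0.942
v 2.233 0.63 -3.315
v 2.718 0.347 -3.216
v 1.627 0.31 -1.245
v 2.78 0.569 -3.164
v 2.747 0.802 -3.137
v 2.626 1.006 -3.141
v 2.436 1.144 -3.175
v 2.212 1.194 -3.233
v 1.991 1.146 -3.306
v 1.813 1.009 -3.379
v 1.707 0.807 -3.442
v 1.692 0.574 -3.482
v 1.77 0.35 -3.494
v 1.929 0.176 -3.474
v 2.141 0.079 -3.427
v 2.368 0.078 -3.361
v 2.572 0.173 -3.286
v 1.389 -3.234 -2.054
v 1.672 -3.429 -2.546
v 1.591 -4.526 -1.426
v 1.871 -3.327 -2.399
v 1.974 -3.207 -2.185
v 1.962 -3.092 -1.944
v 1.836 -3.005 -1.725
v 1.621 -2.964 -1.571
v 1.361 -2.976 -1.513
v 1.106 -3.039 -1.562
v 0.908 -3.141 -1.708
v 0.804 -3.262 -1.923
v 0.817 -3.377 -2.164
v 0.943 -3.464 -2.383
v 1.157 -3.505 -2.536
v 1.418 -3.493 -2.595
v -0.7 1.457 -3.073
v -0.374 1.311 -1.085
v -1.517 2.214 -2.883
v -1.191 2.068 -0.895
v -0.069 2.152 -3.125
v 0.257 2.006 -1.137
v -0.886 2.909 -2.935
v -0.56 2.763 -0.947
f 2 4 1
f 5 2 1
f 1 4 3
f 3 5 1
f 2 8 4
f 6 2 5
f 6 8 2
f 4 8 3
f 7 5 3
f 3 8 7
f 7 6 5
f 8 6 7
f 10 9 12
f 10 12 11
f 12 9 13
f 12 13 11
f 13 9 14
f 13 14 11
f 14 9 15
f 14 15 11
f 15 9 16
f 15 16 11
f 16 9 17
f 16 17 11
f 17 9 18
f 17 18 11
f 18 9 19
f 18 19 11
f 19 9 20
f 19 20 11
f 20 9 21
f 20 21 11
f 21 9 22
f 21 22 11
f 22 9 23
f 22 23 11
f 23 9 24
f 23 24 11
f 24 9 25
f 24 25 11
f 25 9 10
f 25 10 11
f 27 26 29
f 27 29 28
f 29 26 30
f 29 30 28
f 30 26 31
f 30 31 28
f 31 26 32
f 31 32 28
f 32 26 33
f 32 33 28
f 33 26 34
f 33 34 28
f 34 26 35
f 34 35 28
f 35 26 36
f 35 36 28
f 36 26 37
f 36 37 28
f 37 26 38
f 37 38 28
f 38 26 39
f 38 39 28
f 39 26 40
f 39 40 28
f 40 26 41
f 40 41 28
f 41 26 27
f 41 27 28
f 43 45 42
f 46 43 42
f 42 45 44
f 44 46 42
f 43 49 45
f 47 43 46
f 47 49 43
f 45 49 44
f 48 46 44
f 44 49 48
f 48 47 46
f 49 47 48



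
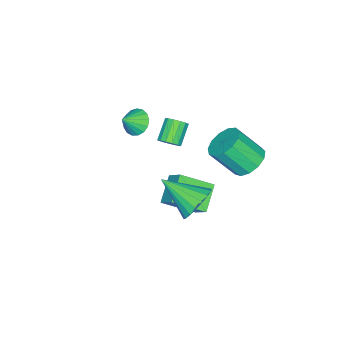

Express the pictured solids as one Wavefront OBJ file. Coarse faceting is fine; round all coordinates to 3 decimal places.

v -1.49 2.391 -1.311
v -0.668 2.861 -1.24
v -0.167 1.779 0.122
v -0.99 1.309 0.051
v -1.012 3.11 -0.915
v -0.512 2.028 0.447
v -1.509 3.131 -0.716
v -1.008 2.049 0.646
v -1.999 2.917 -0.706
v -1.499 1.835 0.656
v -2.328 2.536 -0.888
v -1.828 1.454 0.474
v -2.391 2.109 -1.204
v -1.891 1.027 0.158
v -2.168 1.772 -1.554
v -1.667 0.689 -0.193
v -1.73 1.631 -1.827
v -1.229 0.548 -0.466
v -1.215 1.731 -1.936
v -0.715 0.649 -0.575
v -0.788 2.041 -1.847
v -0.288 0.959 -0.485
v -0.584 2.463 -1.587
v -0.084 1.38 -0.225
v -1.749 -3.848 -1.646
v -1.317 -4.094 -2.234
v -0.971 -4.132 -0.954
v -1.221 -3.74 -2.196
v -1.246 -3.411 -2.032
v -1.386 -3.182 -1.78
v -1.61 -3.105 -1.497
v -1.865 -3.198 -1.249
v -2.094 -3.441 -1.091
v -2.244 -3.776 -1.061
v -2.28 -4.128 -1.164
v -2.195 -4.415 -1.378
v -2.008 -4.573 -1.654
v -1.761 -4.564 -1.928
v -1.512 -4.391 -2.137
v -0.104 0.361 -5.087
v -1.346 0.07 -4.224
v 0.259 1.169 -4.292
v -0.983 0.878 -3.43
v 0.823 -0.938 -4.19
v -0.419 -1.229 -3.328
v 1.186 -0.13 -3.396
v -0.056 -0.421 -2.533
v 1.393 1.369 -2.538
v 2.368 1.564 -2.364
v 1.567 -0.449 -1.482
v 2.164 1.75 -2.009
v 1.808 1.861 -1.759
v 1.369 1.874 -1.664
v 0.934 1.788 -1.741
v 0.591 1.618 -1.976
v 0.406 1.399 -2.323
v 0.417 1.175 -2.712
v 0.621 0.988 -3.066
v 0.978 0.877 -3.316
v 1.417 0.864 -3.412
v 1.851 0.951 -3.335
v 2.194 1.12 -3.1
v 2.379 1.339 -2.753
v -1.44 -1.844 -2.009
v -1.065 -1.786 -1.558
v -2.024 -1.938 -0.74
v -2.4 -1.996 -1.191
v -1.161 -1.502 -1.618
v -2.12 -1.654 -0.8
v -1.331 -1.31 -1.782
v -2.291 -1.462 -0.964
v -1.531 -1.261 -2.008
v -2.491 -1.413 -1.19
v -1.707 -1.368 -2.234
v -2.667 -1.52 -1.416
v -1.811 -1.603 -2.399
v -2.771 -1.755 -1.581
v -1.816 -1.902 -2.46
v -2.775 -2.054 -1.642
v -1.72 -2.186 -2.4
v -2.679 -2.338 -1.582
v -1.549 -2.378 -2.236
v -2.509 -2.53 -1.418
v -1.349 -2.427 -2.01
v -2.309 -2.579 -1.192
v -1.173 -2.32 -1.784
v -2.133 -2.472 -0.966
v -1.069 -2.085 -1.619
v -2.029 -2.237 -0.801
f 2 1 5
f 2 5 3
f 3 5 6
f 3 6 4
f 5 1 7
f 5 7 6
f 6 7 8
f 6 8 4
f 7 1 9
f 7 9 8
f 8 9 10
f 8 10 4
f 9 1 11
f 9 11 10
f 10 11 12
f 10 12 4
f 11 1 13
f 11 13 12
f 12 13 14
f 12 14 4
f 13 1 15
f 13 15 14
f 14 15 16
f 14 16 4
f 15 1 17
f 15 17 16
f 16 17 18
f 16 18 4
f 17 1 19
f 17 19 18
f 18 19 20
f 18 20 4
f 19 1 21
f 19 21 20
f 20 21 22
f 20 22 4
f 21 1 23
f 21 23 22
f 22 23 24
f 22 24 4
f 23 1 2
f 23 2 24
f 24 2 3
f 24 3 4
f 26 25 28
f 26 28 27
f 28 25 29
f 28 29 27
f 29 25 30
f 29 30 27
f 30 25 31
f 30 31 27
f 31 25 32
f 31 32 27
f 32 25 33
f 32 33 27
f 33 25 34
f 33 34 27
f 34 25 35
f 34 35 27
f 35 25 36
f 35 36 27
f 36 25 37
f 36 37 27
f 37 25 38
f 37 38 27
f 38 25 39
f 38 39 27
f 39 25 26
f 39 26 27
f 41 43 40
f 44 41 40
f 40 43 42
f 42 44 40
f 41 47 43
f 45 41 44
f 45 47 41
f 43 47 42
f 46 44 42
f 42 47 46
f 46 45 44
f 47 45 46
f 49 48 51
f 49 51 50
f 51 48 52
f 51 52 50
f 52 48 53
f 52 53 50
f 53 48 54
f 53 54 50
f 54 48 55
f 54 55 50
f 55 48 56
f 55 56 50
f 56 48 57
f 56 57 50
f 57 48 58
f 57 58 50
f 58 48 59
f 58 59 50
f 59 48 60
f 59 60 50
f 60 48 61
f 60 61 50
f 61 48 62
f 61 62 50
f 62 48 63
f 62 63 50
f 63 48 49
f 63 49 50
f 65 64 68
f 65 68 66
f 66 68 69
f 66 69 67
f 68 64 70
f 68 70 69
f 69 70 71
f 69 71 67
f 70 64 72
f 70 72 71
f 71 72 73
f 71 73 67
f 72 64 74
f 72 74 73
f 73 74 75
f 73 75 67
f 74 64 76
f 74 76 75
f 75 76 77
f 75 77 67
f 76 64 78
f 76 78 77
f 77 78 79
f 77 79 67
f 78 64 80
f 78 80 79
f 79 80 81
f 79 81 67
f 80 64 82
f 80 82 81
f 81 82 83
f 81 83 67
f 82 64 84
f 82 84 83
f 83 84 85
f 83 85 67
f 84 64 86
f 84 86 85
f 85 86 87
f 85 87 67
f 86 64 88
f 86 88 87
f 87 88 89
f 87 89 67
f 88 64 65
f 88 65 89
f 89 65 66
f 89 66 67



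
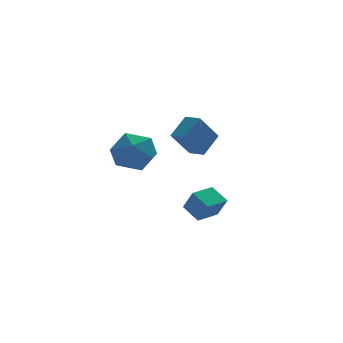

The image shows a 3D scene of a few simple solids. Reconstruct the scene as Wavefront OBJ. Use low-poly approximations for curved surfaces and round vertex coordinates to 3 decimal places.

v 2.611 2.084 2.034
v 3.48 2.731 2.856
v 2.167 2.844 1.904
v 3.037 3.491 2.726
v 3.583 2.429 0.734
v 4.453 3.076 1.556
v 3.14 3.189 0.604
v 4.009 3.836 1.426
v 0.501 1.725 2.334
v 1.032 0.963 1.644
v -1.092 0.757 2.176
v -0.561 -0.005 1.486
v -0.286 0.049 2.608
v 0.699 0.648 2.706
v -0.759 1.072 1.114
v 0.226 1.671 1.212
v 0.253 0.56 0.89
v 0.546 -0.072 1.814
v -0.606 1.792 2.006
v -0.313 1.16 2.93
v 1.737 -2.821 -0.834
v 2.004 -3.32 0.144
v 1.322 -2.042 -0.324
v 1.588 -2.54 0.654
v 2.752 -2.28 -0.834
v 3.018 -2.778 0.144
v 2.336 -1.5 -0.324
v 2.603 -1.999 0.654
f 2 4 1
f 5 2 1
f 1 4 3
f 3 5 1
f 2 8 4
f 6 2 5
f 6 8 2
f 4 8 3
f 7 5 3
f 3 8 7
f 7 6 5
f 8 6 7
f 9 20 14
f 9 14 10
f 9 10 16
f 9 16 19
f 9 19 20
f 10 14 18
f 14 20 13
f 20 19 11
f 19 16 15
f 16 10 17
f 12 18 13
f 12 13 11
f 12 11 15
f 12 15 17
f 12 17 18
f 13 18 14
f 11 13 20
f 15 11 19
f 17 15 16
f 18 17 10
f 22 24 21
f 25 22 21
f 21 24 23
f 23 25 21
f 22 28 24
f 26 22 25
f 26 28 22
f 24 28 23
f 27 25 23
f 23 28 27
f 27 26 25
f 28 26 27



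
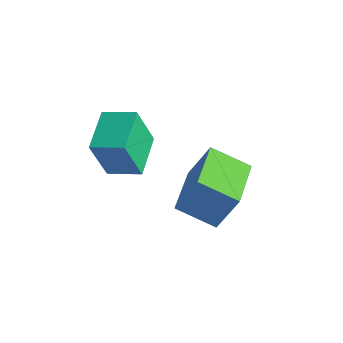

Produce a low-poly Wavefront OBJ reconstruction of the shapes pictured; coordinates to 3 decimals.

v -2.416 -3.65 0.02
v -2.489 -4.133 1.343
v -3.189 -2.656 0.341
v -3.262 -3.139 1.663
v -1.638 -3.121 0.257
v -1.711 -3.604 1.579
v -2.411 -2.127 0.577
v -2.484 -2.61 1.9
v -2.494 -0.904 -1.708
v -2.091 -0.475 -0.538
v -1.596 -0.235 -2.263
v -1.193 0.195 -1.093
v -1.427 -2.235 -1.587
v -1.024 -1.805 -0.417
v -0.529 -1.565 -2.142
v -0.126 -1.136 -0.972
f 2 4 1
f 5 2 1
f 1 4 3
f 3 5 1
f 2 8 4
f 6 2 5
f 6 8 2
f 4 8 3
f 7 5 3
f 3 8 7
f 7 6 5
f 8 6 7
f 10 12 9
f 13 10 9
f 9 12 11
f 11 13 9
f 10 16 12
f 14 10 13
f 14 16 10
f 12 16 11
f 15 13 11
f 11 16 15
f 15 14 13
f 16 14 15



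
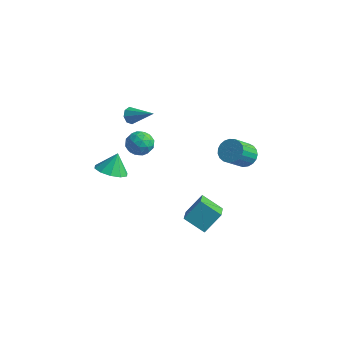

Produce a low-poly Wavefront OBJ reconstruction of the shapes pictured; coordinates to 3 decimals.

v 1.805 4.049 -2.856
v 2.381 4.442 -2.353
v 2.191 3.144 -1.121
v 1.615 2.751 -1.624
v 2.074 4.59 -2.244
v 1.884 3.292 -1.012
v 1.721 4.645 -2.241
v 1.531 3.346 -1.009
v 1.382 4.596 -2.345
v 1.192 3.298 -1.113
v 1.116 4.453 -2.537
v 0.926 3.155 -1.305
v 0.97 4.24 -2.784
v 0.78 2.942 -1.552
v 0.967 3.994 -3.043
v 0.777 2.696 -1.811
v 1.11 3.758 -3.27
v 0.92 2.459 -2.038
v 1.373 3.572 -3.426
v 1.183 2.273 -2.194
v 1.711 3.468 -3.483
v 1.521 2.17 -2.251
v 2.064 3.465 -3.432
v 1.874 2.167 -2.199
v 2.373 3.563 -3.281
v 2.183 2.265 -2.049
v 2.584 3.745 -3.056
v 2.394 2.447 -1.824
v 2.66 3.98 -2.797
v 2.47 2.681 -1.565
v 2.588 4.226 -2.548
v 2.398 2.928 -1.316
v -1.908 -4.242 -0.286
v -1.369 -5.012 0.085
v -1.852 -3.638 0.886
v -0.971 -4.592 -0.151
v -0.931 -4.04 -0.438
v -1.264 -3.564 -0.667
v -1.844 -3.348 -0.751
v -2.448 -3.473 -0.657
v -2.846 -3.892 -0.421
v -2.886 -4.445 -0.134
v -2.553 -4.921 0.095
v -1.973 -5.137 0.179
v -4.444 0.668 -2.202
v -4.106 1.238 -1.541
v -3.034 0.362 -2.659
v -2.696 0.932 -1.998
v -3.102 0.125 -1.757
v -3.974 0.314 -1.474
v -3.166 1.286 -2.726
v -4.038 1.475 -2.443
v -3.316 1.62 -1.865
v -3.277 0.902 -1.266
v -3.863 0.698 -2.934
v -3.824 -0.02 -2.335
v -4.399 0.979 -1.831
v -2.741 0.621 -2.369
v -2.98 0.146 -2.227
v -2.781 0.481 -1.838
v -4.321 0.436 -1.792
v -4.123 0.771 -1.403
v -3.533 0.117 -1.53
v -3.017 0.829 -2.797
v -2.819 1.164 -2.408
v -4.359 1.119 -2.362
v -4.16 1.454 -1.973
v -3.607 1.483 -2.67
v -3.736 1.539 -1.633
v -2.907 1.36 -1.902
v -3.183 1.568 -2.33
v -3.696 1.679 -2.164
v -3.713 1.117 -1.281
v -2.884 0.938 -1.55
v -3.123 0.463 -1.408
v -3.636 0.574 -1.242
v -3.249 1.342 -1.472
v -4.256 0.662 -2.65
v -3.427 0.483 -2.919
v -3.504 1.026 -2.958
v -4.017 1.137 -2.792
v -4.233 0.24 -2.298
v -3.404 0.061 -2.567
v -3.444 -0.079 -2.036
v -3.957 0.032 -1.87
v -3.891 0.258 -2.728
v 2.32 -3.077 -3.328
v 2.783 -2.079 -2.251
v 1.403 -1.545 -4.355
v 1.867 -0.546 -3.278
v 3.593 -2.834 -4.102
v 4.057 -1.835 -3.025
v 2.677 -1.301 -5.129
v 3.14 -0.303 -4.052
v -4.035 0.566 0.428
v -3.758 0.31 -0.064
v -2.425 0.654 1.292
v -3.771 0.784 -0.088
v -3.939 1.13 0.19
v -4.163 1.145 0.607
v -4.313 0.821 0.92
v -4.3 0.348 0.945
v -4.132 0.002 0.667
v -3.907 -0.014 0.249
f 2 1 5
f 2 5 3
f 3 5 6
f 3 6 4
f 5 1 7
f 5 7 6
f 6 7 8
f 6 8 4
f 7 1 9
f 7 9 8
f 8 9 10
f 8 10 4
f 9 1 11
f 9 11 10
f 10 11 12
f 10 12 4
f 11 1 13
f 11 13 12
f 12 13 14
f 12 14 4
f 13 1 15
f 13 15 14
f 14 15 16
f 14 16 4
f 15 1 17
f 15 17 16
f 16 17 18
f 16 18 4
f 17 1 19
f 17 19 18
f 18 19 20
f 18 20 4
f 19 1 21
f 19 21 20
f 20 21 22
f 20 22 4
f 21 1 23
f 21 23 22
f 22 23 24
f 22 24 4
f 23 1 25
f 23 25 24
f 24 25 26
f 24 26 4
f 25 1 27
f 25 27 26
f 26 27 28
f 26 28 4
f 27 1 29
f 27 29 28
f 28 29 30
f 28 30 4
f 29 1 31
f 29 31 30
f 30 31 32
f 30 32 4
f 31 1 2
f 31 2 32
f 32 2 3
f 32 3 4
f 34 33 36
f 34 36 35
f 36 33 37
f 36 37 35
f 37 33 38
f 37 38 35
f 38 33 39
f 38 39 35
f 39 33 40
f 39 40 35
f 40 33 41
f 40 41 35
f 41 33 42
f 41 42 35
f 42 33 43
f 42 43 35
f 43 33 44
f 43 44 35
f 44 33 34
f 44 34 35
f 45 82 61
f 82 56 85
f 61 85 50
f 82 85 61
f 45 61 57
f 61 50 62
f 57 62 46
f 61 62 57
f 45 57 66
f 57 46 67
f 66 67 52
f 57 67 66
f 45 66 78
f 66 52 81
f 78 81 55
f 66 81 78
f 45 78 82
f 78 55 86
f 82 86 56
f 78 86 82
f 46 62 73
f 62 50 76
f 73 76 54
f 62 76 73
f 50 85 63
f 85 56 84
f 63 84 49
f 85 84 63
f 56 86 83
f 86 55 79
f 83 79 47
f 86 79 83
f 55 81 80
f 81 52 68
f 80 68 51
f 81 68 80
f 52 67 72
f 67 46 69
f 72 69 53
f 67 69 72
f 48 74 60
f 74 54 75
f 60 75 49
f 74 75 60
f 48 60 58
f 60 49 59
f 58 59 47
f 60 59 58
f 48 58 65
f 58 47 64
f 65 64 51
f 58 64 65
f 48 65 70
f 65 51 71
f 70 71 53
f 65 71 70
f 48 70 74
f 70 53 77
f 74 77 54
f 70 77 74
f 49 75 63
f 75 54 76
f 63 76 50
f 75 76 63
f 47 59 83
f 59 49 84
f 83 84 56
f 59 84 83
f 51 64 80
f 64 47 79
f 80 79 55
f 64 79 80
f 53 71 72
f 71 51 68
f 72 68 52
f 71 68 72
f 54 77 73
f 77 53 69
f 73 69 46
f 77 69 73
f 88 90 87
f 91 88 87
f 87 90 89
f 89 91 87
f 88 94 90
f 92 88 91
f 92 94 88
f 90 94 89
f 93 91 89
f 89 94 93
f 93 92 91
f 94 92 93
f 96 95 98
f 96 98 97
f 98 95 99
f 98 99 97
f 99 95 100
f 99 100 97
f 100 95 101
f 100 101 97
f 101 95 102
f 101 102 97
f 102 95 103
f 102 103 97
f 103 95 104
f 103 104 97
f 104 95 96
f 104 96 97



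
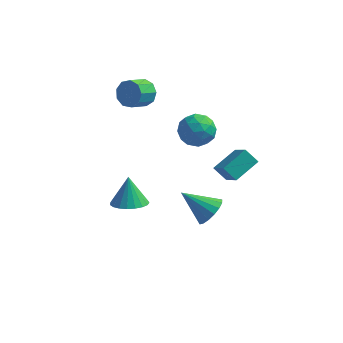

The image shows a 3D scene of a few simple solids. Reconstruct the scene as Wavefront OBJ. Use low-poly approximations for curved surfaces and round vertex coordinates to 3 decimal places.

v -2.66 -0.445 -2.751
v -1.618 -0.127 -2.718
v -2.92 0.225 -1.069
v -1.823 0.237 -2.894
v -2.172 0.483 -3.046
v -2.605 0.569 -3.147
v -3.048 0.479 -3.18
v -3.424 0.229 -3.138
v -3.668 -0.138 -3.03
v -3.737 -0.557 -2.873
v -3.621 -0.958 -2.696
v -3.338 -1.269 -2.527
v -2.938 -1.439 -2.398
v -2.49 -1.436 -2.33
v -2.071 -1.263 -2.334
v -1.754 -0.948 -2.411
v -1.594 -0.546 -2.547
v -0.158 4.462 1.504
v 0.607 4.367 0.627
v -0.427 2.593 1.473
v 0.338 2.498 0.596
v 0.708 2.791 1.663
v 0.874 3.946 1.683
v -0.694 3.014 0.417
v -0.528 4.169 0.437
v 0.275 3.472 -0.044
v 1.141 3.334 0.726
v -0.961 3.626 1.374
v -0.095 3.488 2.144
v 0.248 4.579 1.068
v -0.068 2.381 1.032
v 0.15 2.554 1.659
v 0.599 2.498 1.144
v 0.405 4.331 1.689
v 0.854 4.275 1.173
v 0.914 3.349 1.782
v -0.674 2.685 0.927
v -0.225 2.629 0.411
v -0.419 4.462 0.956
v 0.03 4.406 0.441
v -0.734 3.611 0.318
v 0.503 3.996 0.158
v 0.345 2.898 0.14
v -0.262 3.201 0.035
v -0.164 3.88 0.046
v 1.012 3.916 0.611
v 0.854 2.817 0.592
v 1.071 2.99 1.22
v 1.169 3.668 1.231
v 0.817 3.389 0.216
v -0.674 4.143 1.508
v -0.832 3.044 1.489
v -0.989 3.292 0.869
v -0.891 3.97 0.88
v -0.165 4.062 1.96
v -0.323 2.964 1.942
v 0.344 3.08 2.054
v 0.442 3.759 2.065
v -0.637 3.571 1.884
v 2.779 -3.579 0.769
v 3.356 -3.44 1.536
v 1.181 -3.581 1.971
v 3.251 -3.01 1.396
v 3.037 -2.71 1.113
v 2.765 -2.61 0.751
v 2.495 -2.731 0.393
v 2.291 -3.047 0.121
v 2.198 -3.485 -0.003
v 2.239 -3.944 0.05
v 2.403 -4.32 0.268
v 2.653 -4.526 0.6
v 2.932 -4.515 0.971
v 3.176 -4.29 1.296
v 3.329 -3.902 1.499
v 3.407 -0.604 0.968
v 2.635 -0.446 1.662
v 2.551 0.587 -0.255
v 1.779 0.744 0.439
v 4.281 0.716 1.641
v 3.509 0.873 2.335
v 3.425 1.906 0.418
v 2.653 2.064 1.112
v -3.157 4.007 3.175
v -2.829 3.457 2.514
v -3.375 2.423 3.104
v -3.703 2.973 3.765
v -2.411 3.504 2.983
v -2.957 2.47 3.573
v -2.342 3.786 3.541
v -2.888 2.752 4.131
v -2.655 4.172 3.928
v -3.201 3.137 4.518
v -3.202 4.48 3.963
v -3.748 3.446 4.553
v -3.728 4.568 3.629
v -4.274 3.533 4.219
v -3.987 4.393 3.083
v -4.533 3.358 3.673
v -3.858 4.037 2.58
v -4.404 3.003 3.17
v -3.4 3.668 2.355
v -3.946 2.634 2.945
f 2 1 4
f 2 4 3
f 4 1 5
f 4 5 3
f 5 1 6
f 5 6 3
f 6 1 7
f 6 7 3
f 7 1 8
f 7 8 3
f 8 1 9
f 8 9 3
f 9 1 10
f 9 10 3
f 10 1 11
f 10 11 3
f 11 1 12
f 11 12 3
f 12 1 13
f 12 13 3
f 13 1 14
f 13 14 3
f 14 1 15
f 14 15 3
f 15 1 16
f 15 16 3
f 16 1 17
f 16 17 3
f 17 1 2
f 17 2 3
f 18 55 34
f 55 29 58
f 34 58 23
f 55 58 34
f 18 34 30
f 34 23 35
f 30 35 19
f 34 35 30
f 18 30 39
f 30 19 40
f 39 40 25
f 30 40 39
f 18 39 51
f 39 25 54
f 51 54 28
f 39 54 51
f 18 51 55
f 51 28 59
f 55 59 29
f 51 59 55
f 19 35 46
f 35 23 49
f 46 49 27
f 35 49 46
f 23 58 36
f 58 29 57
f 36 57 22
f 58 57 36
f 29 59 56
f 59 28 52
f 56 52 20
f 59 52 56
f 28 54 53
f 54 25 41
f 53 41 24
f 54 41 53
f 25 40 45
f 40 19 42
f 45 42 26
f 40 42 45
f 21 47 33
f 47 27 48
f 33 48 22
f 47 48 33
f 21 33 31
f 33 22 32
f 31 32 20
f 33 32 31
f 21 31 38
f 31 20 37
f 38 37 24
f 31 37 38
f 21 38 43
f 38 24 44
f 43 44 26
f 38 44 43
f 21 43 47
f 43 26 50
f 47 50 27
f 43 50 47
f 22 48 36
f 48 27 49
f 36 49 23
f 48 49 36
f 20 32 56
f 32 22 57
f 56 57 29
f 32 57 56
f 24 37 53
f 37 20 52
f 53 52 28
f 37 52 53
f 26 44 45
f 44 24 41
f 45 41 25
f 44 41 45
f 27 50 46
f 50 26 42
f 46 42 19
f 50 42 46
f 61 60 63
f 61 63 62
f 63 60 64
f 63 64 62
f 64 60 65
f 64 65 62
f 65 60 66
f 65 66 62
f 66 60 67
f 66 67 62
f 67 60 68
f 67 68 62
f 68 60 69
f 68 69 62
f 69 60 70
f 69 70 62
f 70 60 71
f 70 71 62
f 71 60 72
f 71 72 62
f 72 60 73
f 72 73 62
f 73 60 74
f 73 74 62
f 74 60 61
f 74 61 62
f 76 78 75
f 79 76 75
f 75 78 77
f 77 79 75
f 76 82 78
f 80 76 79
f 80 82 76
f 78 82 77
f 81 79 77
f 77 82 81
f 81 80 79
f 82 80 81
f 84 83 87
f 84 87 85
f 85 87 88
f 85 88 86
f 87 83 89
f 87 89 88
f 88 89 90
f 88 90 86
f 89 83 91
f 89 91 90
f 90 91 92
f 90 92 86
f 91 83 93
f 91 93 92
f 92 93 94
f 92 94 86
f 93 83 95
f 93 95 94
f 94 95 96
f 94 96 86
f 95 83 97
f 95 97 96
f 96 97 98
f 96 98 86
f 97 83 99
f 97 99 98
f 98 99 100
f 98 100 86
f 99 83 101
f 99 101 100
f 100 101 102
f 100 102 86
f 101 83 84
f 101 84 102
f 102 84 85
f 102 85 86



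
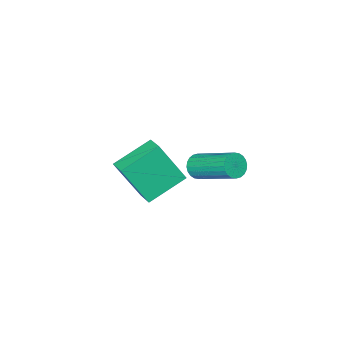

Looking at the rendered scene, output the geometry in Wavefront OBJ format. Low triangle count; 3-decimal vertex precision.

v 0.959 -0.701 -0.108
v 1.233 0.034 0.096
v 2.432 -1.047 -0.837
v 2.706 -0.313 -0.633
v 1.614 -1.407 1.553
v 1.888 -0.673 1.757
v 3.087 -1.754 0.824
v 3.361 -1.019 1.028
v -1.953 -2.699 -2.609
v -1.733 -2.945 -2.132
v -1.906 -1.127 -1.114
v -2.127 -0.881 -1.591
v -1.545 -2.87 -2.234
v -1.719 -1.052 -1.216
v -1.419 -2.769 -2.393
v -1.593 -0.951 -1.375
v -1.375 -2.657 -2.585
v -1.549 -0.84 -1.567
v -1.419 -2.552 -2.78
v -1.593 -0.734 -1.762
v -1.544 -2.469 -2.949
v -1.718 -0.651 -1.932
v -1.731 -2.421 -3.067
v -1.905 -0.604 -2.049
v -1.952 -2.415 -3.115
v -2.126 -0.598 -2.097
v -2.174 -2.453 -3.086
v -2.347 -0.635 -2.068
v -2.361 -2.528 -2.984
v -2.535 -0.71 -1.966
v -2.487 -2.629 -2.825
v -2.661 -0.811 -1.807
v -2.531 -2.74 -2.633
v -2.705 -0.923 -1.615
v -2.487 -2.846 -2.438
v -2.661 -1.028 -1.42
v -2.362 -2.929 -2.268
v -2.536 -1.111 -1.251
v -2.175 -2.976 -2.151
v -2.349 -1.159 -1.133
v -1.954 -2.982 -2.103
v -2.128 -1.165 -1.085
f 2 4 1
f 5 2 1
f 1 4 3
f 3 5 1
f 2 8 4
f 6 2 5
f 6 8 2
f 4 8 3
f 7 5 3
f 3 8 7
f 7 6 5
f 8 6 7
f 10 9 13
f 10 13 11
f 11 13 14
f 11 14 12
f 13 9 15
f 13 15 14
f 14 15 16
f 14 16 12
f 15 9 17
f 15 17 16
f 16 17 18
f 16 18 12
f 17 9 19
f 17 19 18
f 18 19 20
f 18 20 12
f 19 9 21
f 19 21 20
f 20 21 22
f 20 22 12
f 21 9 23
f 21 23 22
f 22 23 24
f 22 24 12
f 23 9 25
f 23 25 24
f 24 25 26
f 24 26 12
f 25 9 27
f 25 27 26
f 26 27 28
f 26 28 12
f 27 9 29
f 27 29 28
f 28 29 30
f 28 30 12
f 29 9 31
f 29 31 30
f 30 31 32
f 30 32 12
f 31 9 33
f 31 33 32
f 32 33 34
f 32 34 12
f 33 9 35
f 33 35 34
f 34 35 36
f 34 36 12
f 35 9 37
f 35 37 36
f 36 37 38
f 36 38 12
f 37 9 39
f 37 39 38
f 38 39 40
f 38 40 12
f 39 9 41
f 39 41 40
f 40 41 42
f 40 42 12
f 41 9 10
f 41 10 42
f 42 10 11
f 42 11 12



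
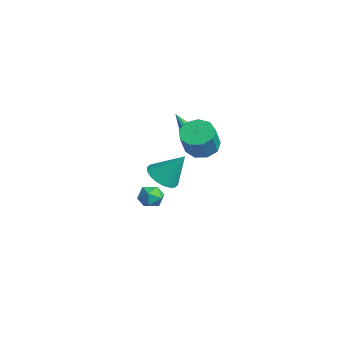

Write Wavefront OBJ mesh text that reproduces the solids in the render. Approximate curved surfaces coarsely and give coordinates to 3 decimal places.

v 1.571 0.749 0.538
v 2.516 0.778 0.155
v 2.189 1.771 2.142
v 2.327 1.156 -0.013
v 1.988 1.452 -0.071
v 1.567 1.61 -0.009
v 1.147 1.597 0.161
v 0.81 1.416 0.406
v 0.624 1.103 0.678
v 0.626 0.72 0.921
v 0.815 0.342 1.089
v 1.153 0.046 1.147
v 1.574 -0.112 1.085
v 1.995 -0.099 0.915
v 2.331 0.082 0.67
v 2.517 0.395 0.398
v -1.244 3.579 1.573
v -0.78 3.55 1.968
v -2.376 3.081 2.867
v -0.946 3.933 1.97
v -1.251 4.15 1.786
v -1.553 4.1 1.503
v -1.71 3.806 1.252
v -1.65 3.406 1.151
v -1.399 3.086 1.248
v -1.076 2.997 1.496
v -0.831 3.18 1.781
v -2.451 2.039 -2.761
v -1.798 2.021 -3.308
v -3.202 1.279 -3.632
v -2.549 1.261 -4.179
v -2.498 0.841 -3.44
v -2.034 1.31 -2.902
v -2.966 1.99 -4.038
v -2.502 2.459 -3.5
v -2.117 1.99 -4.097
v -1.827 1.28 -3.727
v -3.173 2.02 -3.213
v -2.883 1.31 -2.843
v 2.306 2.699 2.862
v 3.17 2.624 2.405
v 3.878 2.025 3.842
v 3.014 2.101 4.298
v 3.111 3.23 2.686
v 3.819 2.631 4.123
v 2.676 3.587 3.049
v 3.384 2.989 4.486
v 2.067 3.529 3.325
v 2.775 2.931 4.762
v 1.571 3.083 3.384
v 2.279 2.484 4.821
v 1.418 2.457 3.198
v 2.126 1.859 4.635
v 1.681 1.945 2.855
v 2.389 1.346 4.292
v 2.236 1.785 2.515
v 2.944 1.187 3.952
v 2.824 2.053 2.337
v 3.532 1.455 3.774
f 2 1 4
f 2 4 3
f 4 1 5
f 4 5 3
f 5 1 6
f 5 6 3
f 6 1 7
f 6 7 3
f 7 1 8
f 7 8 3
f 8 1 9
f 8 9 3
f 9 1 10
f 9 10 3
f 10 1 11
f 10 11 3
f 11 1 12
f 11 12 3
f 12 1 13
f 12 13 3
f 13 1 14
f 13 14 3
f 14 1 15
f 14 15 3
f 15 1 16
f 15 16 3
f 16 1 2
f 16 2 3
f 18 17 20
f 18 20 19
f 20 17 21
f 20 21 19
f 21 17 22
f 21 22 19
f 22 17 23
f 22 23 19
f 23 17 24
f 23 24 19
f 24 17 25
f 24 25 19
f 25 17 26
f 25 26 19
f 26 17 27
f 26 27 19
f 27 17 18
f 27 18 19
f 28 39 33
f 28 33 29
f 28 29 35
f 28 35 38
f 28 38 39
f 29 33 37
f 33 39 32
f 39 38 30
f 38 35 34
f 35 29 36
f 31 37 32
f 31 32 30
f 31 30 34
f 31 34 36
f 31 36 37
f 32 37 33
f 30 32 39
f 34 30 38
f 36 34 35
f 37 36 29
f 41 40 44
f 41 44 42
f 42 44 45
f 42 45 43
f 44 40 46
f 44 46 45
f 45 46 47
f 45 47 43
f 46 40 48
f 46 48 47
f 47 48 49
f 47 49 43
f 48 40 50
f 48 50 49
f 49 50 51
f 49 51 43
f 50 40 52
f 50 52 51
f 51 52 53
f 51 53 43
f 52 40 54
f 52 54 53
f 53 54 55
f 53 55 43
f 54 40 56
f 54 56 55
f 55 56 57
f 55 57 43
f 56 40 58
f 56 58 57
f 57 58 59
f 57 59 43
f 58 40 41
f 58 41 59
f 59 41 42
f 59 42 43



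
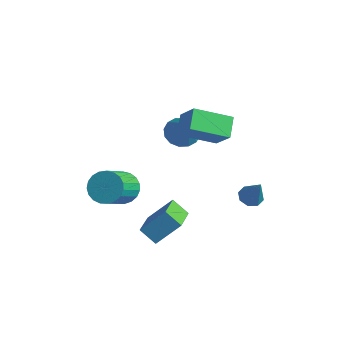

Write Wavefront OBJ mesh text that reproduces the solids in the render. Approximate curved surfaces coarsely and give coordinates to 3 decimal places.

v -3.824 -0.477 -1.804
v -2.846 -0.303 -2.036
v -2.238 -1.949 -0.707
v -3.216 -2.123 -0.476
v -2.902 -0.052 -1.699
v -2.295 -1.697 -0.37
v -3.118 0.125 -1.38
v -2.511 -1.52 -0.052
v -3.457 0.199 -1.135
v -2.849 -1.446 0.194
v -3.858 0.155 -1.005
v -3.251 -1.49 0.324
v -4.254 0.002 -1.014
v -3.646 -1.643 0.315
v -4.575 -0.233 -1.159
v -3.968 -1.879 0.17
v -4.766 -0.511 -1.416
v -4.159 -2.157 -0.087
v -4.794 -0.784 -1.74
v -4.187 -2.429 -0.411
v -4.655 -1.003 -2.075
v -4.048 -2.648 -0.747
v -4.372 -1.131 -2.363
v -3.764 -2.776 -1.035
v -3.994 -1.146 -2.555
v -3.386 -2.792 -1.227
v -3.586 -1.046 -2.617
v -2.979 -2.691 -1.289
v -3.22 -0.847 -2.538
v -2.613 -2.493 -1.21
v -2.958 -0.585 -2.333
v -2.351 -2.23 -1.004
v 2.072 3.047 -0.904
v 2.665 2.95 -1.244
v 2.928 2.853 0.644
v 2.577 3.459 -1.132
v 2.194 3.726 -0.886
v 1.739 3.596 -0.651
v 1.479 3.145 -0.564
v 1.567 2.636 -0.677
v 1.95 2.369 -0.922
v 2.405 2.498 -1.157
v 0.047 0.696 4.421
v -0.59 1.549 5.185
v -1.145 0.911 3.186
v -1.783 1.763 3.95
v 1.223 2.337 3.57
v 0.585 3.189 4.334
v 0.03 2.551 2.335
v -0.607 3.404 3.099
v -3.211 3.21 1.039
v -2.459 2.977 0.455
v -2.149 2.67 2.621
v -2.387 3.465 0.573
v -2.536 3.885 0.816
v -2.866 4.123 1.119
v -3.288 4.117 1.4
v -3.689 3.868 1.584
v -3.963 3.442 1.623
v -4.034 2.954 1.504
v -3.885 2.535 1.261
v -3.555 2.296 0.959
v -3.133 2.302 0.678
v -2.732 2.551 0.493
v -0.321 -2.386 -1.928
v 0.417 -1.328 -0.644
v -1.438 -0.839 -2.56
v -0.701 0.219 -1.275
v 0.521 -2.079 -2.665
v 1.258 -1.021 -1.38
v -0.597 -0.532 -3.296
v 0.141 0.526 -2.012
f 2 1 5
f 2 5 3
f 3 5 6
f 3 6 4
f 5 1 7
f 5 7 6
f 6 7 8
f 6 8 4
f 7 1 9
f 7 9 8
f 8 9 10
f 8 10 4
f 9 1 11
f 9 11 10
f 10 11 12
f 10 12 4
f 11 1 13
f 11 13 12
f 12 13 14
f 12 14 4
f 13 1 15
f 13 15 14
f 14 15 16
f 14 16 4
f 15 1 17
f 15 17 16
f 16 17 18
f 16 18 4
f 17 1 19
f 17 19 18
f 18 19 20
f 18 20 4
f 19 1 21
f 19 21 20
f 20 21 22
f 20 22 4
f 21 1 23
f 21 23 22
f 22 23 24
f 22 24 4
f 23 1 25
f 23 25 24
f 24 25 26
f 24 26 4
f 25 1 27
f 25 27 26
f 26 27 28
f 26 28 4
f 27 1 29
f 27 29 28
f 28 29 30
f 28 30 4
f 29 1 31
f 29 31 30
f 30 31 32
f 30 32 4
f 31 1 2
f 31 2 32
f 32 2 3
f 32 3 4
f 34 33 36
f 34 36 35
f 36 33 37
f 36 37 35
f 37 33 38
f 37 38 35
f 38 33 39
f 38 39 35
f 39 33 40
f 39 40 35
f 40 33 41
f 40 41 35
f 41 33 42
f 41 42 35
f 42 33 34
f 42 34 35
f 44 46 43
f 47 44 43
f 43 46 45
f 45 47 43
f 44 50 46
f 48 44 47
f 48 50 44
f 46 50 45
f 49 47 45
f 45 50 49
f 49 48 47
f 50 48 49
f 52 51 54
f 52 54 53
f 54 51 55
f 54 55 53
f 55 51 56
f 55 56 53
f 56 51 57
f 56 57 53
f 57 51 58
f 57 58 53
f 58 51 59
f 58 59 53
f 59 51 60
f 59 60 53
f 60 51 61
f 60 61 53
f 61 51 62
f 61 62 53
f 62 51 63
f 62 63 53
f 63 51 64
f 63 64 53
f 64 51 52
f 64 52 53
f 66 68 65
f 69 66 65
f 65 68 67
f 67 69 65
f 66 72 68
f 70 66 69
f 70 72 66
f 68 72 67
f 71 69 67
f 67 72 71
f 71 70 69
f 72 70 71



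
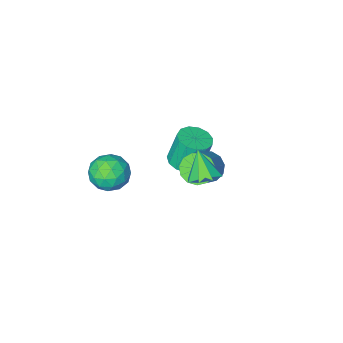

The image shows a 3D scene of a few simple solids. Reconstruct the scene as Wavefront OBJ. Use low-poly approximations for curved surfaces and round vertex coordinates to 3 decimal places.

v 2.367 -0.646 -2.782
v 3.412 -0.688 -2.962
v 2.468 -2.092 -1.858
v 3.513 -2.134 -2.038
v 3.112 -1.373 -1.415
v 3.049 -0.48 -1.986
v 2.831 -2.3 -2.834
v 2.768 -1.407 -3.405
v 3.699 -1.71 -2.994
v 3.873 -1.137 -2.117
v 2.007 -1.643 -2.703
v 2.181 -1.07 -1.826
v 2.881 -0.54 -2.953
v 2.999 -2.24 -1.867
v 2.763 -1.793 -1.501
v 3.378 -1.817 -1.606
v 2.667 -0.418 -2.379
v 3.282 -0.443 -2.485
v 3.105 -0.845 -1.576
v 2.598 -2.337 -2.335
v 3.213 -2.362 -2.441
v 2.502 -0.963 -3.214
v 3.117 -0.987 -3.319
v 2.775 -1.935 -3.244
v 3.664 -1.166 -3.078
v 3.723 -2.015 -2.535
v 3.322 -2.113 -3.003
v 3.285 -1.588 -3.338
v 3.766 -0.829 -2.562
v 3.825 -1.679 -2.019
v 3.589 -1.232 -1.653
v 3.553 -0.707 -1.988
v 3.935 -1.43 -2.581
v 2.055 -1.101 -2.801
v 2.114 -1.951 -2.258
v 2.327 -2.073 -2.832
v 2.291 -1.548 -3.167
v 2.157 -0.765 -2.285
v 2.216 -1.614 -1.742
v 2.595 -1.192 -1.482
v 2.558 -0.667 -1.817
v 1.945 -1.35 -2.239
v 0.821 3.602 0.637
v 1.386 3.082 0.349
v 0.719 2.778 1.923
v 1.639 3.556 0.673
v 1.413 4.057 0.976
v 0.84 4.291 1.081
v 0.256 4.122 0.925
v 0.003 3.647 0.601
v 0.229 3.146 0.299
v 0.802 2.912 0.194
v -1.713 -2.475 -4.853
v -0.954 -2.003 -4.744
v -1.369 -1.752 -2.938
v -2.127 -2.225 -3.047
v -1.313 -1.669 -4.873
v -1.728 -1.418 -3.067
v -1.799 -1.591 -4.996
v -2.214 -1.34 -3.189
v -2.258 -1.794 -5.073
v -2.672 -1.543 -3.267
v -2.543 -2.213 -5.08
v -2.958 -1.962 -3.274
v -2.565 -2.715 -5.015
v -2.979 -2.465 -3.209
v -2.316 -3.142 -4.899
v -2.731 -2.891 -3.093
v -1.876 -3.356 -4.768
v -2.29 -3.106 -2.962
v -1.383 -3.291 -4.664
v -1.798 -3.041 -2.858
v -0.996 -2.967 -4.62
v -1.411 -2.717 -2.814
v -0.836 -2.487 -4.65
v -1.251 -2.237 -2.844
v -1.559 -0.193 -3.228
v -0.971 -0.082 -3.874
v -0.014 0.644 -2.878
v -0.601 0.533 -2.232
v -1.265 0.318 -3.882
v -0.308 1.043 -2.886
v -1.652 0.555 -3.682
v -0.695 1.28 -2.687
v -2.01 0.555 -3.339
v -1.052 1.28 -2.343
v -2.224 0.317 -2.96
v -1.267 1.043 -1.964
v -2.227 -0.082 -2.666
v -1.27 0.643 -1.67
v -2.018 -0.517 -2.55
v -1.06 0.209 -1.555
v -1.663 -0.848 -2.65
v -0.705 -0.123 -1.654
v -1.275 -0.972 -2.933
v -0.317 -0.246 -1.937
v -0.977 -0.848 -3.31
v -0.02 -0.122 -2.314
v -0.864 -0.516 -3.66
v 0.093 0.209 -2.665
f 1 38 17
f 38 12 41
f 17 41 6
f 38 41 17
f 1 17 13
f 17 6 18
f 13 18 2
f 17 18 13
f 1 13 22
f 13 2 23
f 22 23 8
f 13 23 22
f 1 22 34
f 22 8 37
f 34 37 11
f 22 37 34
f 1 34 38
f 34 11 42
f 38 42 12
f 34 42 38
f 2 18 29
f 18 6 32
f 29 32 10
f 18 32 29
f 6 41 19
f 41 12 40
f 19 40 5
f 41 40 19
f 12 42 39
f 42 11 35
f 39 35 3
f 42 35 39
f 11 37 36
f 37 8 24
f 36 24 7
f 37 24 36
f 8 23 28
f 23 2 25
f 28 25 9
f 23 25 28
f 4 30 16
f 30 10 31
f 16 31 5
f 30 31 16
f 4 16 14
f 16 5 15
f 14 15 3
f 16 15 14
f 4 14 21
f 14 3 20
f 21 20 7
f 14 20 21
f 4 21 26
f 21 7 27
f 26 27 9
f 21 27 26
f 4 26 30
f 26 9 33
f 30 33 10
f 26 33 30
f 5 31 19
f 31 10 32
f 19 32 6
f 31 32 19
f 3 15 39
f 15 5 40
f 39 40 12
f 15 40 39
f 7 20 36
f 20 3 35
f 36 35 11
f 20 35 36
f 9 27 28
f 27 7 24
f 28 24 8
f 27 24 28
f 10 33 29
f 33 9 25
f 29 25 2
f 33 25 29
f 44 43 46
f 44 46 45
f 46 43 47
f 46 47 45
f 47 43 48
f 47 48 45
f 48 43 49
f 48 49 45
f 49 43 50
f 49 50 45
f 50 43 51
f 50 51 45
f 51 43 52
f 51 52 45
f 52 43 44
f 52 44 45
f 54 53 57
f 54 57 55
f 55 57 58
f 55 58 56
f 57 53 59
f 57 59 58
f 58 59 60
f 58 60 56
f 59 53 61
f 59 61 60
f 60 61 62
f 60 62 56
f 61 53 63
f 61 63 62
f 62 63 64
f 62 64 56
f 63 53 65
f 63 65 64
f 64 65 66
f 64 66 56
f 65 53 67
f 65 67 66
f 66 67 68
f 66 68 56
f 67 53 69
f 67 69 68
f 68 69 70
f 68 70 56
f 69 53 71
f 69 71 70
f 70 71 72
f 70 72 56
f 71 53 73
f 71 73 72
f 72 73 74
f 72 74 56
f 73 53 75
f 73 75 74
f 74 75 76
f 74 76 56
f 75 53 54
f 75 54 76
f 76 54 55
f 76 55 56
f 78 77 81
f 78 81 79
f 79 81 82
f 79 82 80
f 81 77 83
f 81 83 82
f 82 83 84
f 82 84 80
f 83 77 85
f 83 85 84
f 84 85 86
f 84 86 80
f 85 77 87
f 85 87 86
f 86 87 88
f 86 88 80
f 87 77 89
f 87 89 88
f 88 89 90
f 88 90 80
f 89 77 91
f 89 91 90
f 90 91 92
f 90 92 80
f 91 77 93
f 91 93 92
f 92 93 94
f 92 94 80
f 93 77 95
f 93 95 94
f 94 95 96
f 94 96 80
f 95 77 97
f 95 97 96
f 96 97 98
f 96 98 80
f 97 77 99
f 97 99 98
f 98 99 100
f 98 100 80
f 99 77 78
f 99 78 100
f 100 78 79
f 100 79 80

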